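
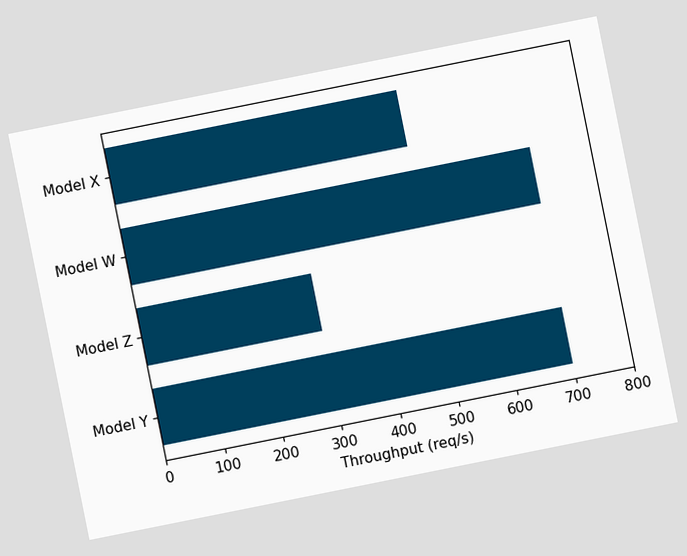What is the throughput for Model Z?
The chart is tilted about 11° counter-clockwise. Reading along the chart's x-axis, the Model Z bar reaches 300req/s.

300req/s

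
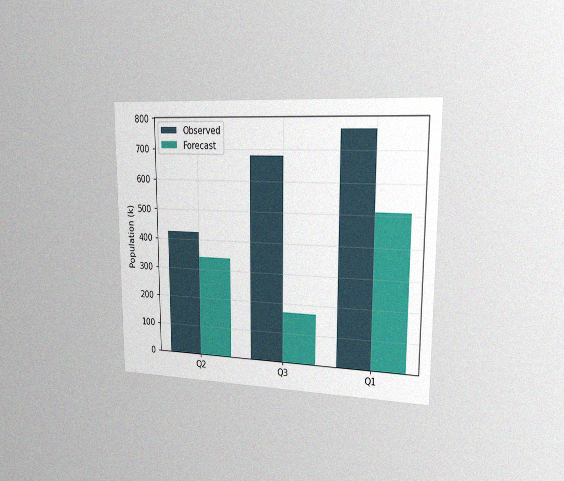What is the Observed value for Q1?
765k

The chart is viewed slightly from the right, with some photo noise. The Observed bar at Q1 reaches 765k on the y-axis.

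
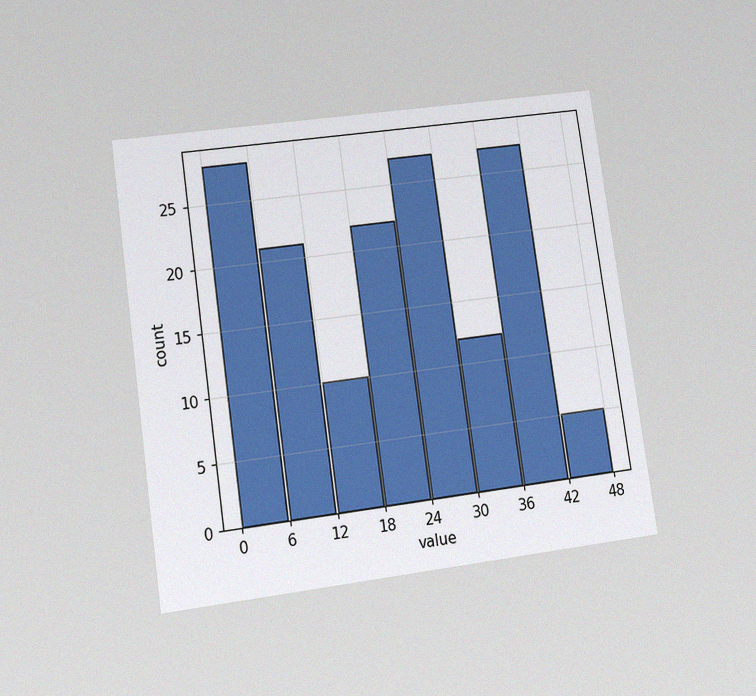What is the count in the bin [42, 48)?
The chart is tilted about 8° counter-clockwise and viewed at a slight angle, with some photo noise. The [42, 48) bin has height 5.

5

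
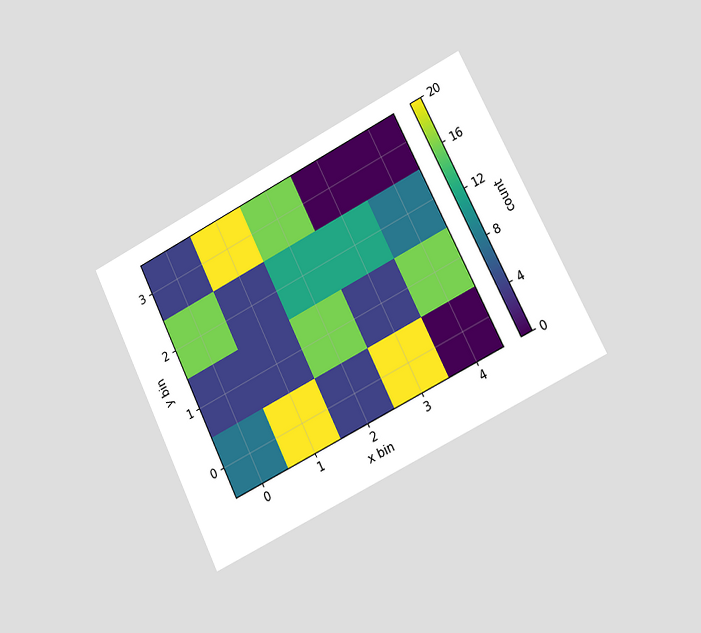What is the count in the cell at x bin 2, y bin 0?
4

The chart is tilted about 26° counter-clockwise and viewed slightly from the right. Matching the cell (2, 0) against the colorbar gives 4.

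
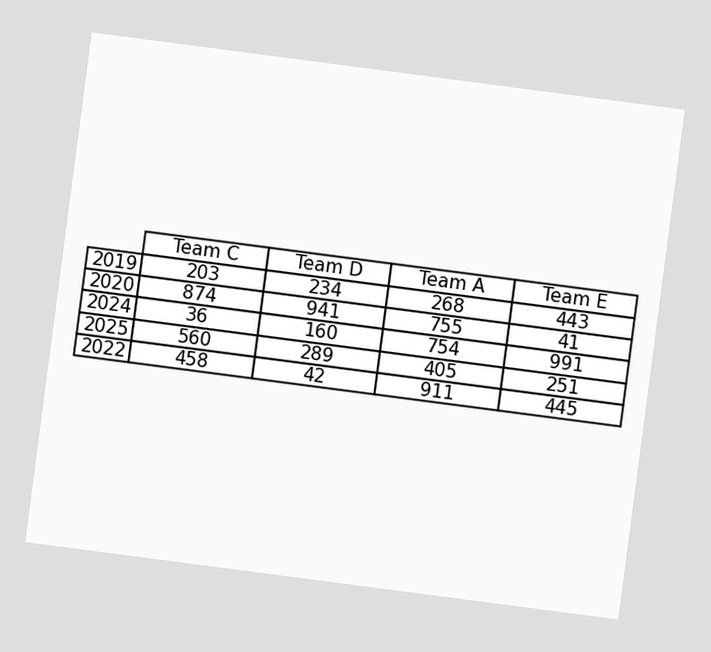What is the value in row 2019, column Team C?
203

The chart is tilted about 7° clockwise. The (2019, Team C) cell reads 203.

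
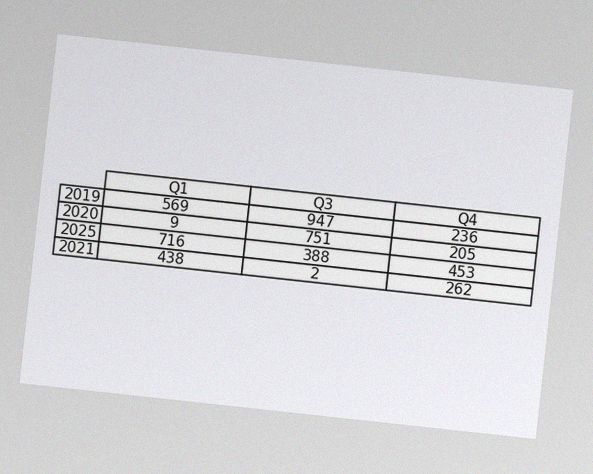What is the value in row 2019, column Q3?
947

The chart is tilted about 6° clockwise, with some photo noise. The (2019, Q3) cell reads 947.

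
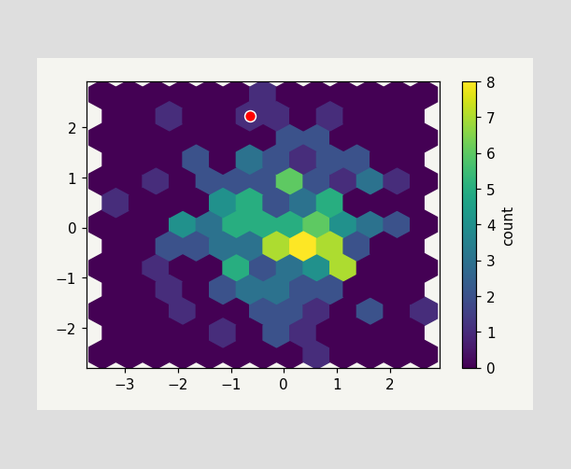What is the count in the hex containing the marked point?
1

The marked hex reads 1 on the colorbar.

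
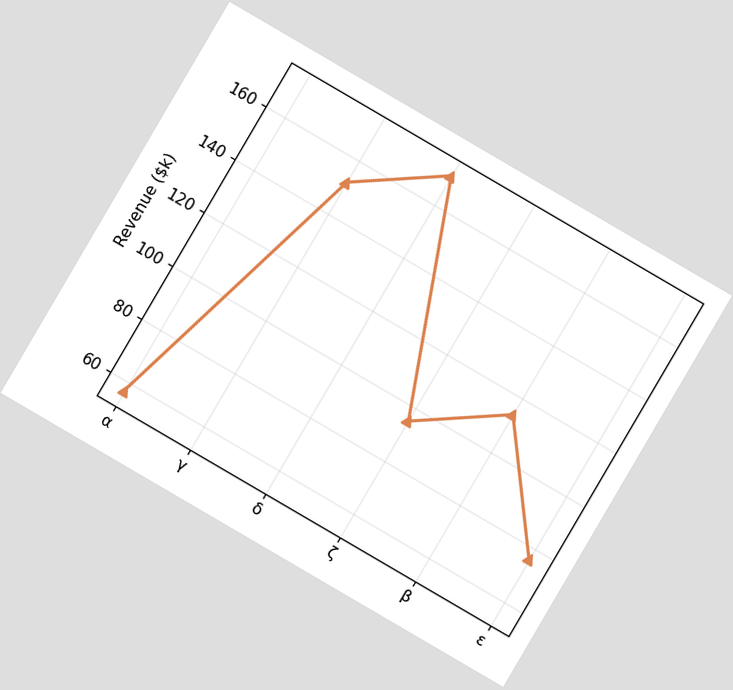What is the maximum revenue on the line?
The chart is tilted about 30° clockwise. The highest point is at δ, and reading across to the y-axis gives $171k.

$171k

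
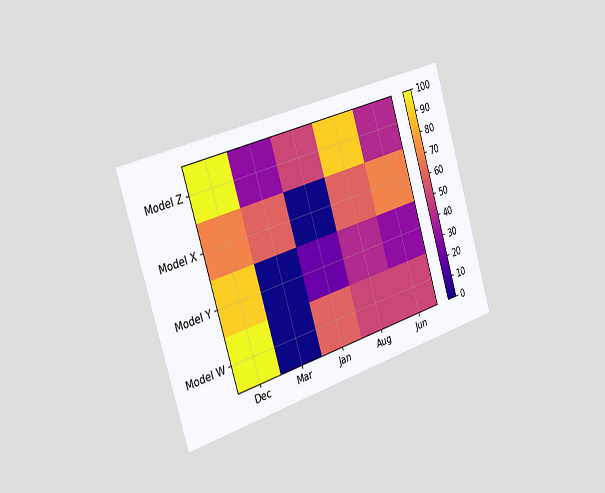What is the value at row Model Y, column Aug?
The chart is tilted about 17° counter-clockwise and viewed slightly from the left. Matching cell (Model Y, Aug) against the colorbar gives 40.

40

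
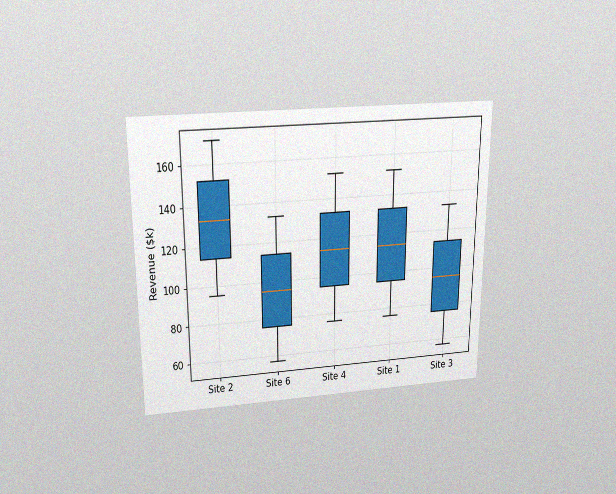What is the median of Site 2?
$133k

The chart is viewed slightly from above, with some photo noise. The median line in the Site 2 box sits at $133k.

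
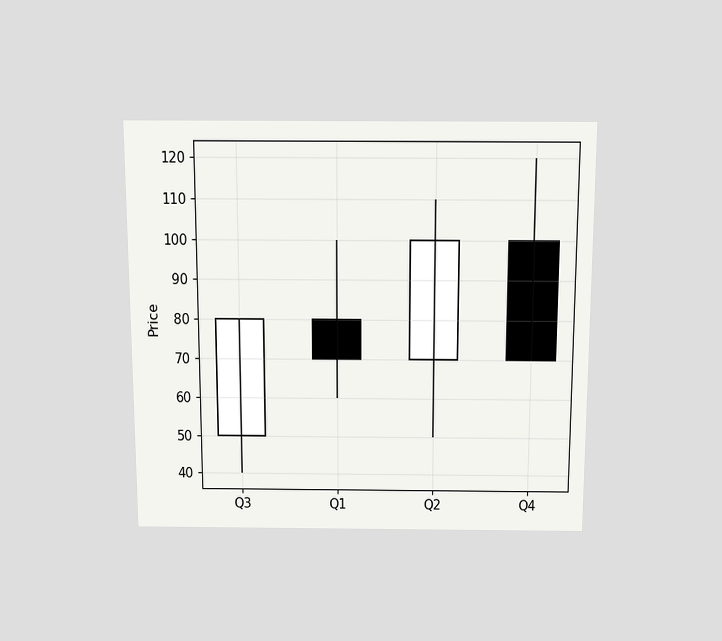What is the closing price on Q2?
100

The chart is viewed slightly from above. The Q2 candle closes at 100.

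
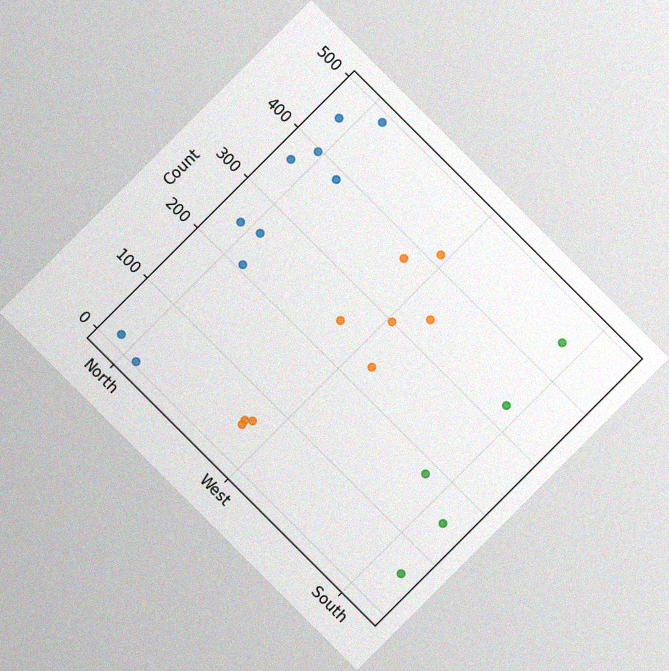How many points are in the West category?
The chart is tilted about 45° clockwise, with some photo noise. Counting the markers in the West column gives 9.

9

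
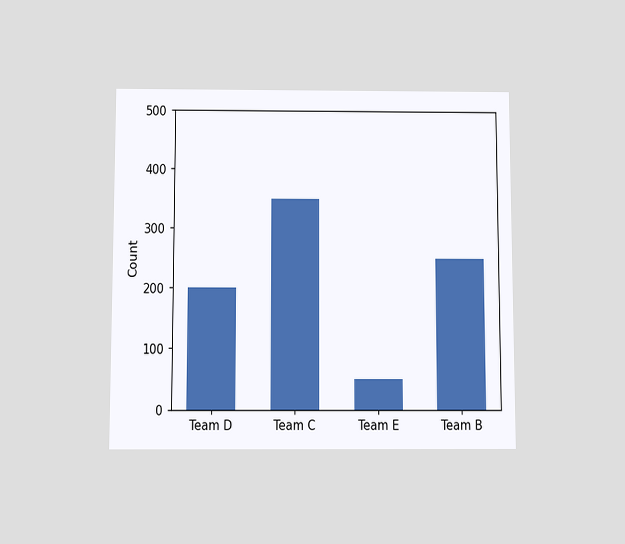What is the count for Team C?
The chart is viewed slightly from below. Reading along the chart's y-axis, the Team C bar reaches 350.

350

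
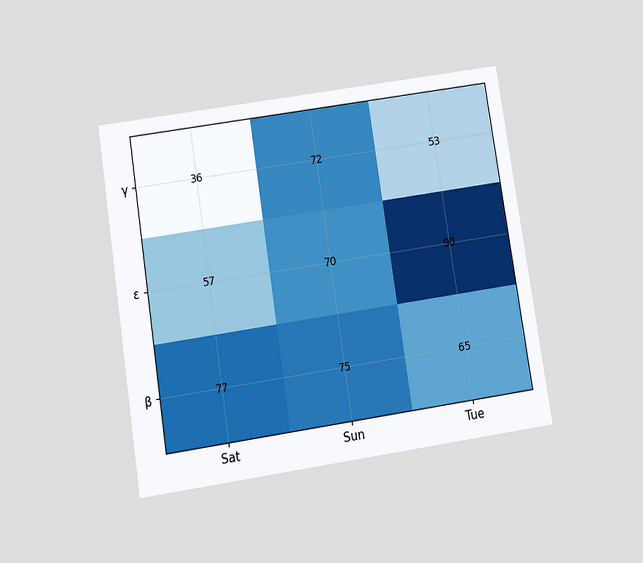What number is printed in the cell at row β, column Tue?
The chart is tilted about 9° counter-clockwise and viewed slightly from below. The (β, Tue) cell reads 65.

65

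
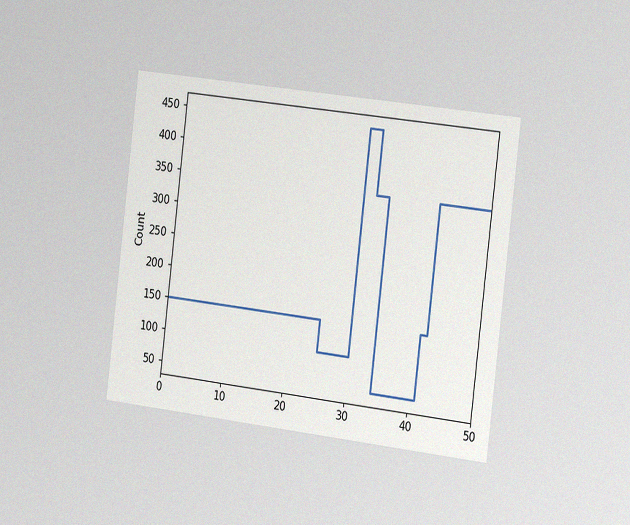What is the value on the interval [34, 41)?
The chart is tilted about 7° clockwise and viewed slightly from the right, with some photo noise. On [34, 41) the step sits at 50.

50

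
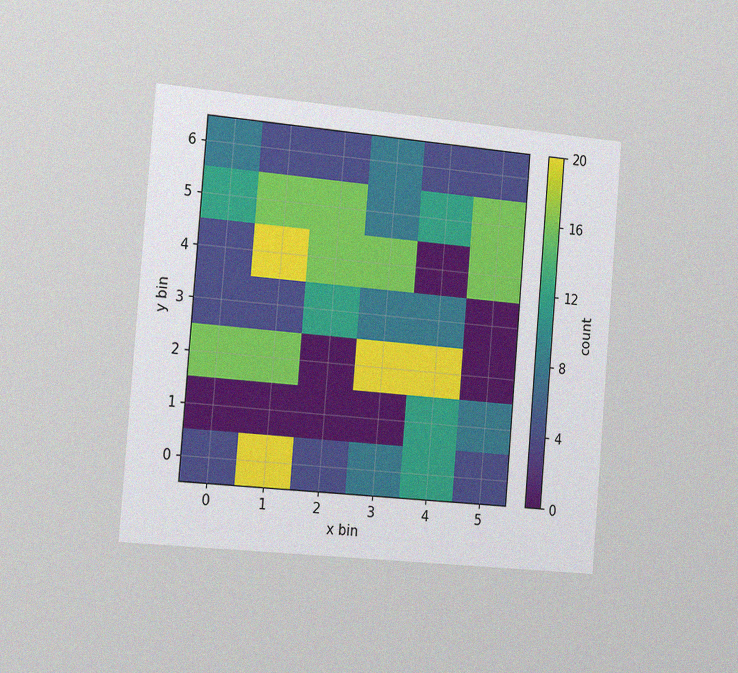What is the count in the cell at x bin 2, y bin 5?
The chart is tilted about 5° clockwise and viewed slightly from the left, with some photo noise. Matching the cell (2, 5) against the colorbar gives 16.

16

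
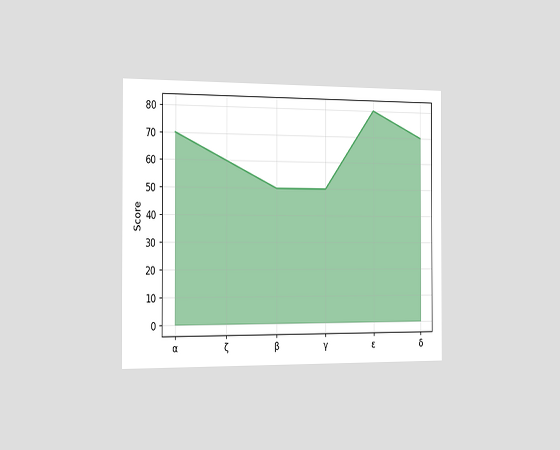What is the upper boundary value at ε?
The chart is viewed slightly from the left. At ε the upper boundary is at 80.

80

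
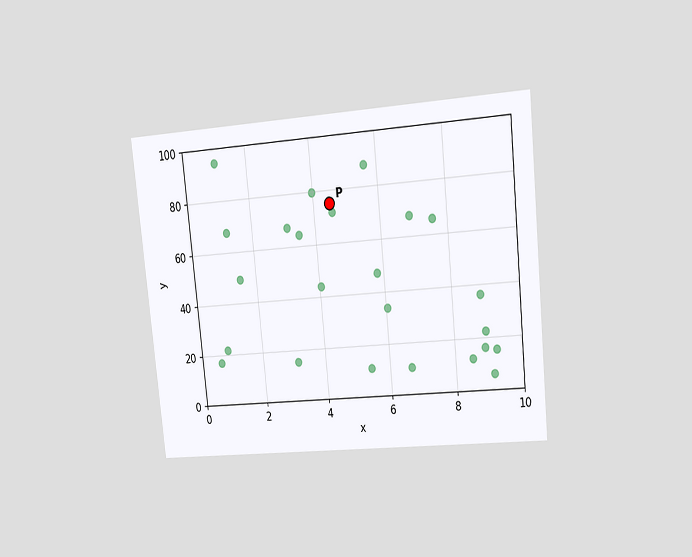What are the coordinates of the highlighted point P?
(4.5, 75)

The chart is tilted about 6° counter-clockwise and viewed at a slight angle. Following the gridlines from P to each axis, P sits at (4.5, 75).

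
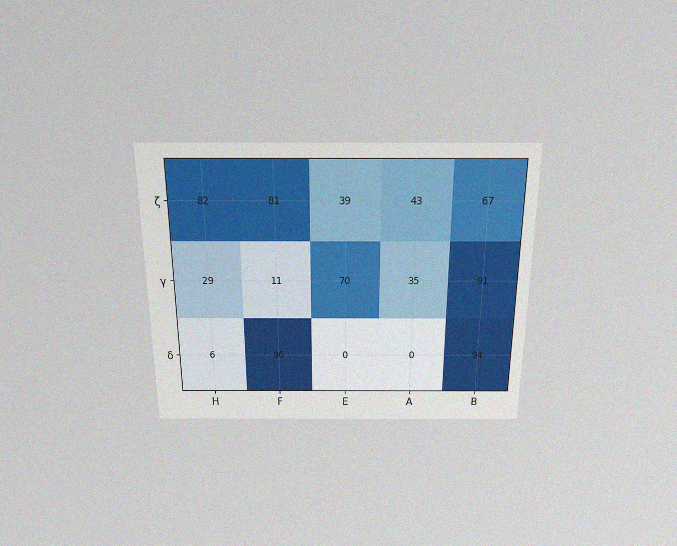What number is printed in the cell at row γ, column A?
The chart is viewed slightly from above, with some photo noise. The (γ, A) cell reads 35.

35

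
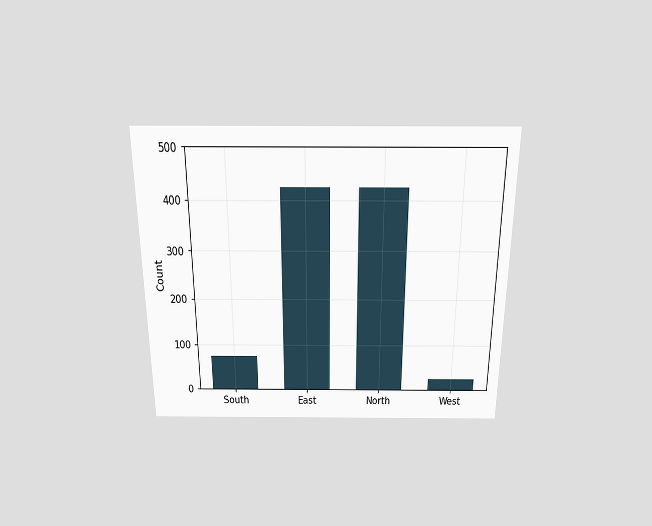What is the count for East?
425

The chart is viewed slightly from above. Reading along the chart's y-axis, the East bar reaches 425.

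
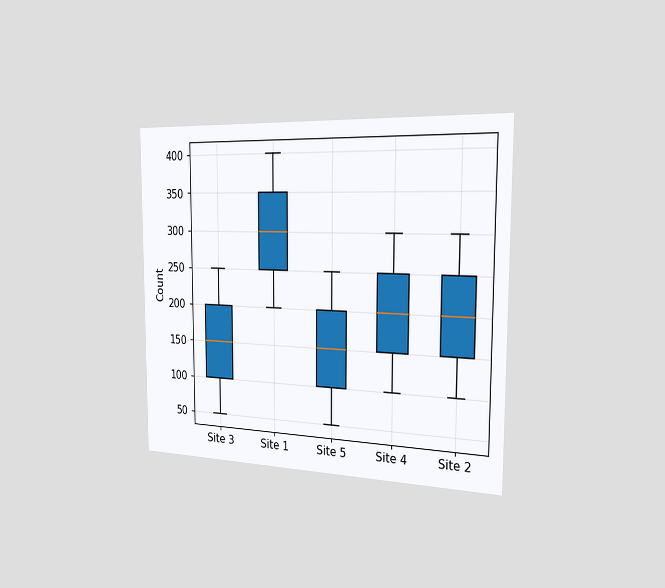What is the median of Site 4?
200

The chart is viewed slightly from the right. The median line in the Site 4 box sits at 200.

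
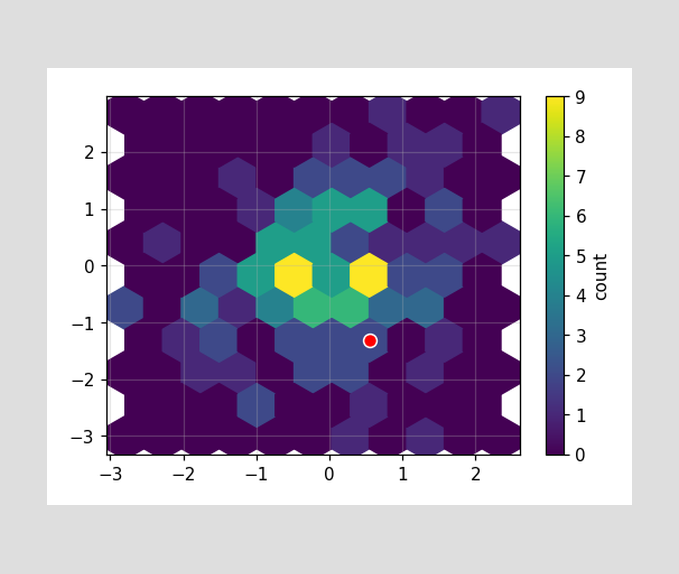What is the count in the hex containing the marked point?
2

The marked hex reads 2 on the colorbar.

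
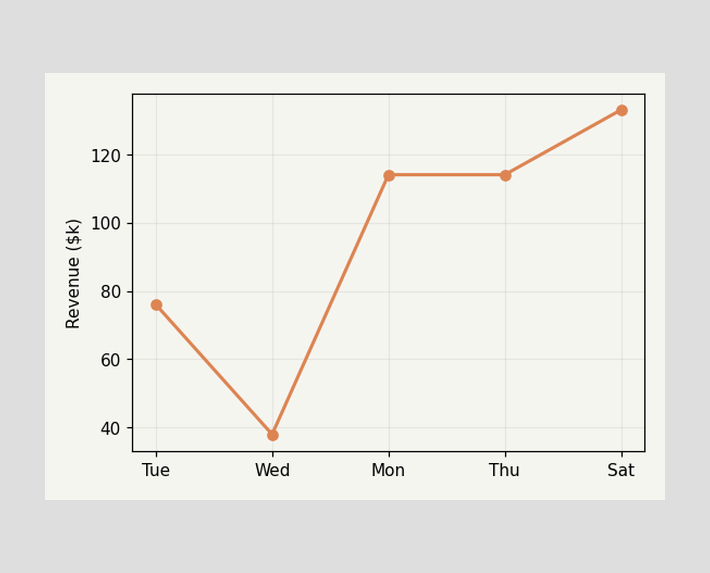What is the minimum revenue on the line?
The lowest point is at Wed, and reading across to the y-axis gives $38k.

$38k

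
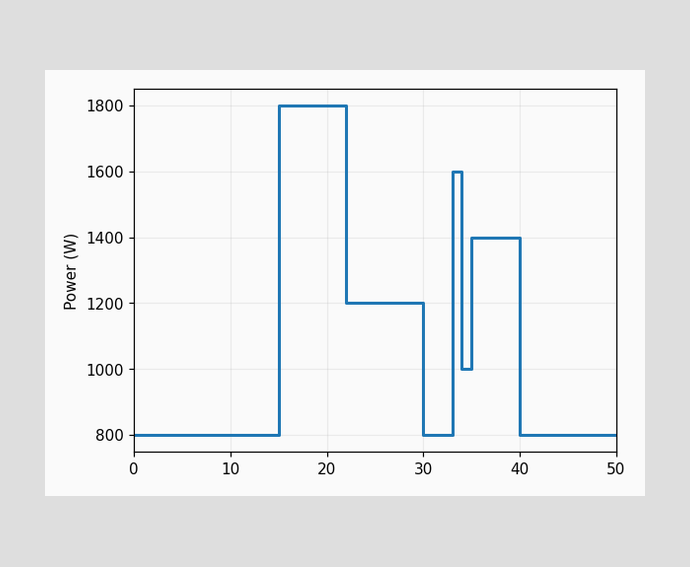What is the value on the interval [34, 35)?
On [34, 35) the step sits at 1000W.

1000W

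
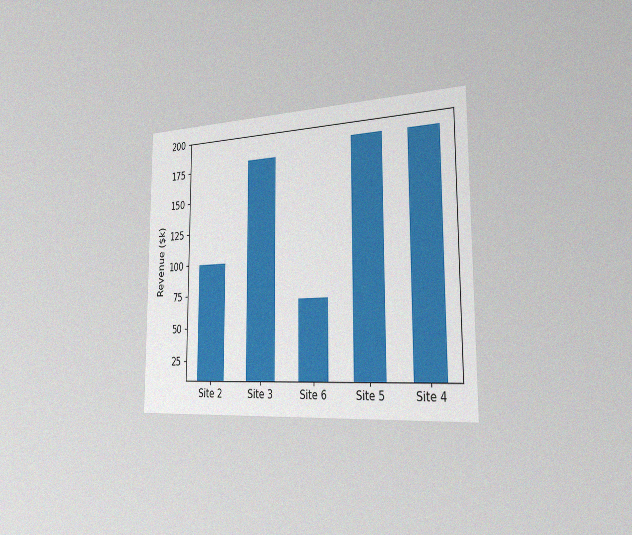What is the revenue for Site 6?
$70k

The chart is viewed slightly from the right, with some photo noise. Reading along the chart's y-axis, the Site 6 bar reaches $70k.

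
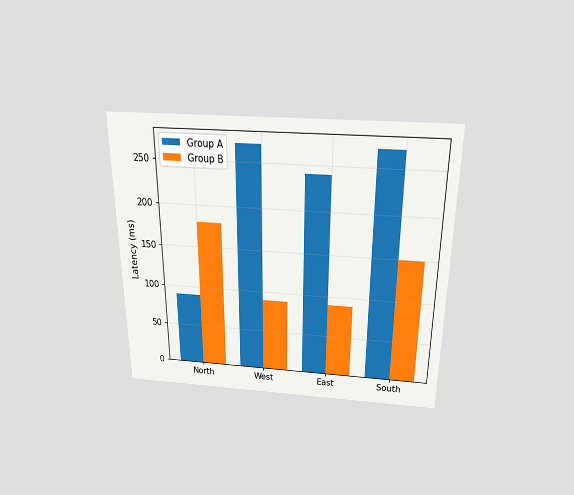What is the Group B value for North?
180ms

The chart is viewed slightly from above. The Group B bar at North reaches 180ms on the y-axis.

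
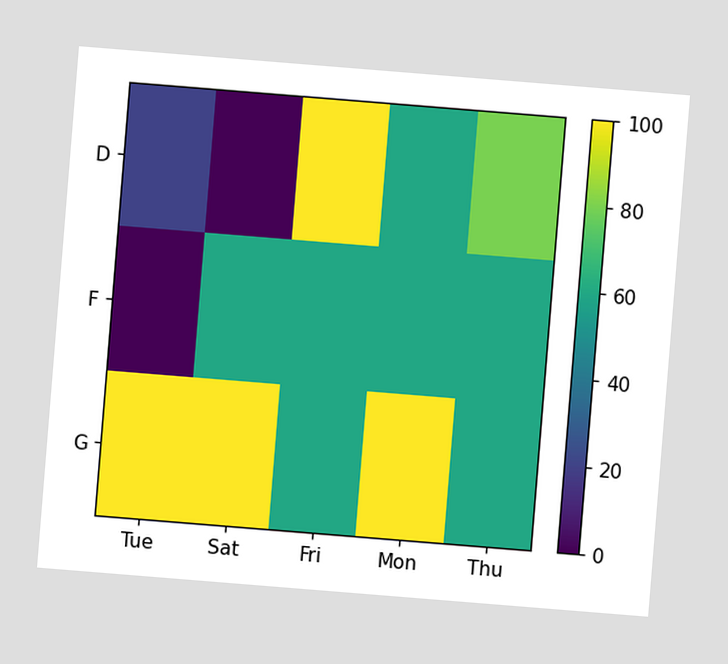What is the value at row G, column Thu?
60

The chart is tilted about 5° clockwise. Matching cell (G, Thu) against the colorbar gives 60.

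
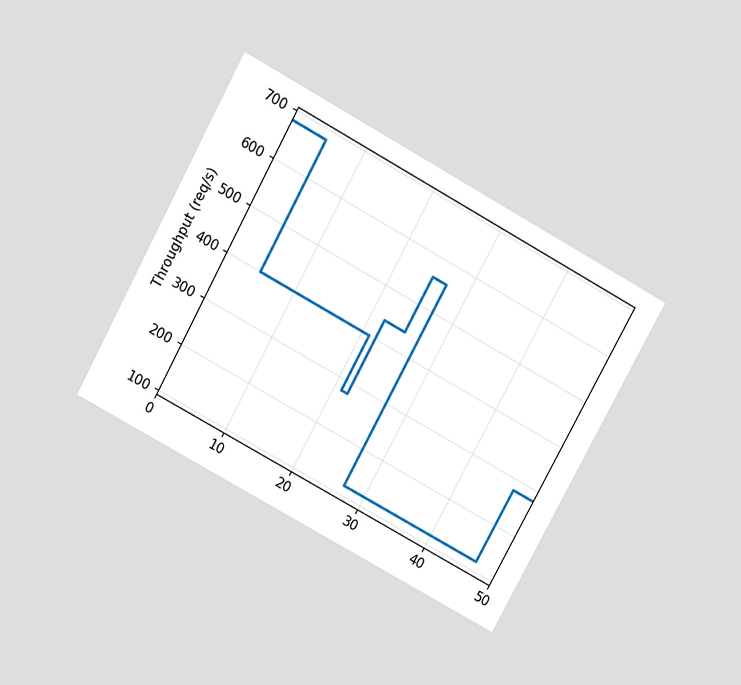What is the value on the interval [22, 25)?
The chart is tilted about 29° clockwise and viewed slightly from above. On [22, 25) the step sits at 440req/s.

440req/s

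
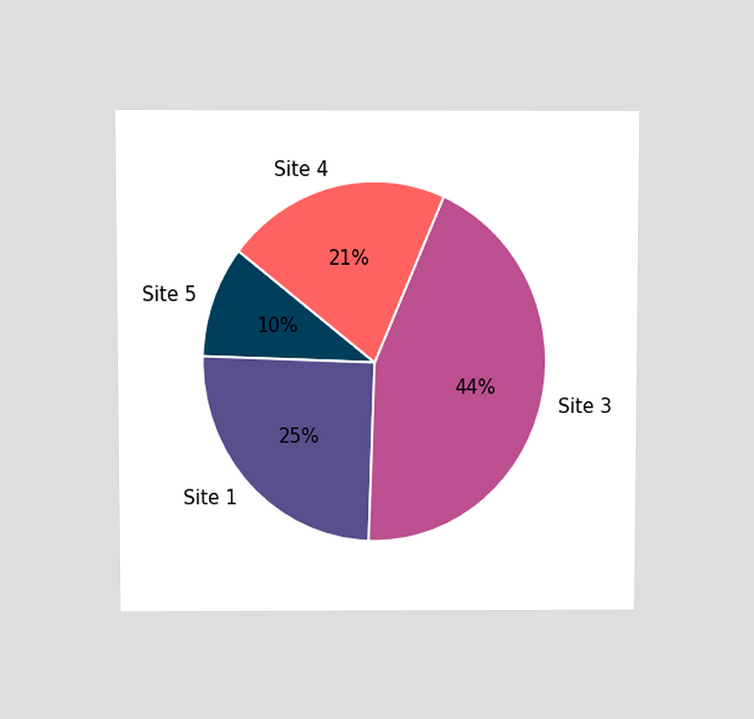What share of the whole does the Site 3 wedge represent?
The chart is viewed at a slight angle. The Site 3 slice takes up 44% of the pie.

44%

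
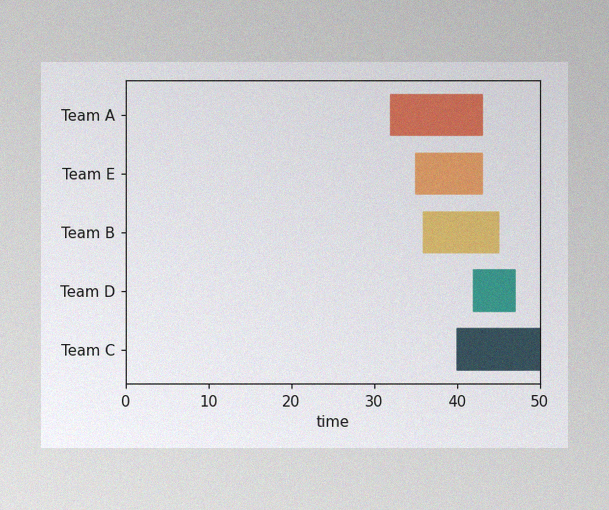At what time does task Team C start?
40

The image has some photo noise and uneven lighting. The Team C bar begins at t=40.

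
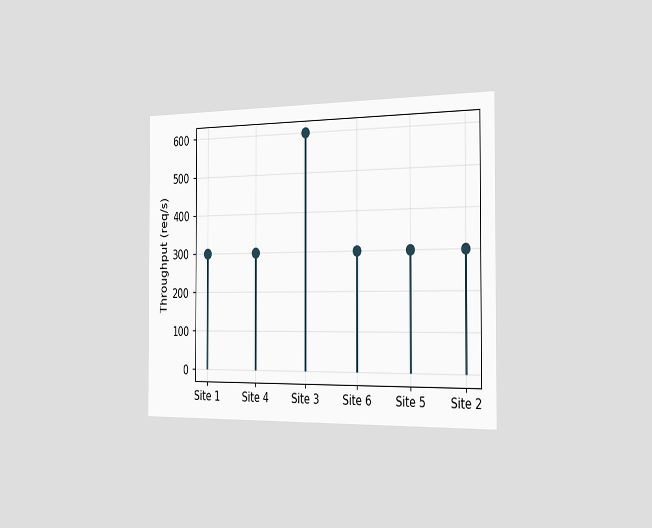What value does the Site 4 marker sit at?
The chart is viewed slightly from the right. The Site 4 marker sits at 300req/s.

300req/s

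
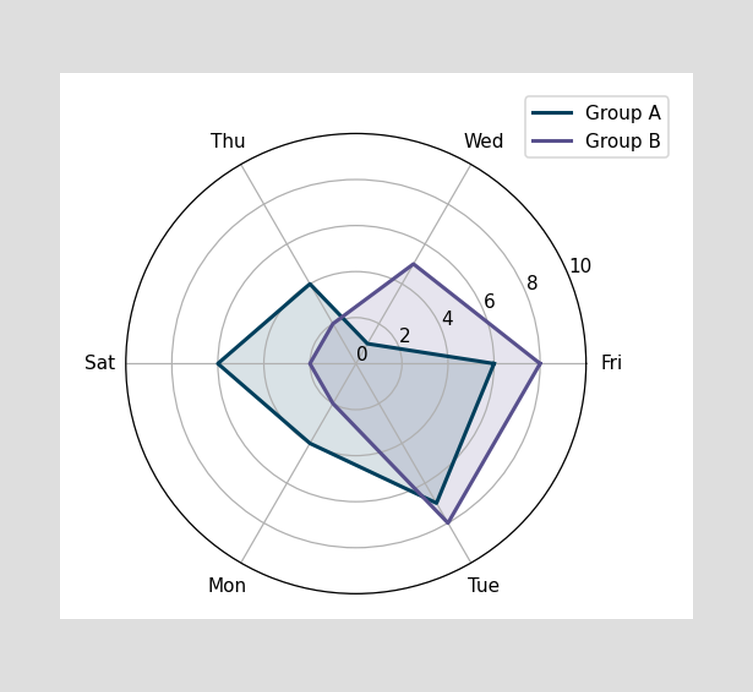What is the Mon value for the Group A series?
4

On the Mon axis, Group A reaches 4.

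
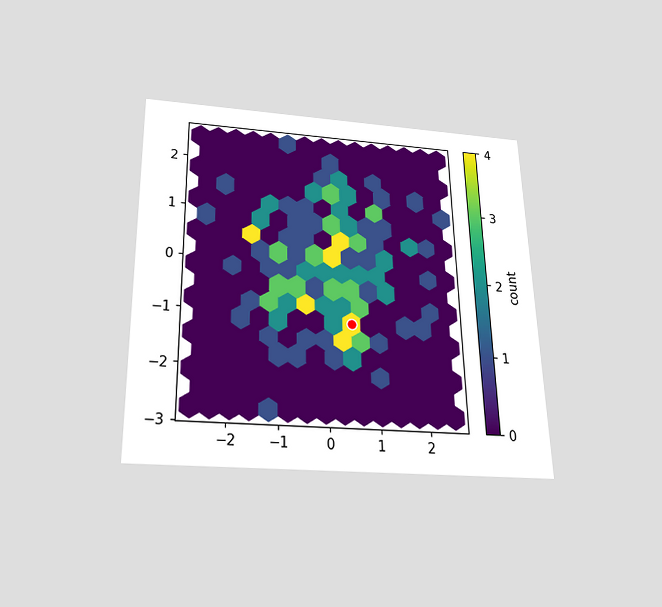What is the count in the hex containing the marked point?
4

The chart is viewed slightly from below. The marked hex reads 4 on the colorbar.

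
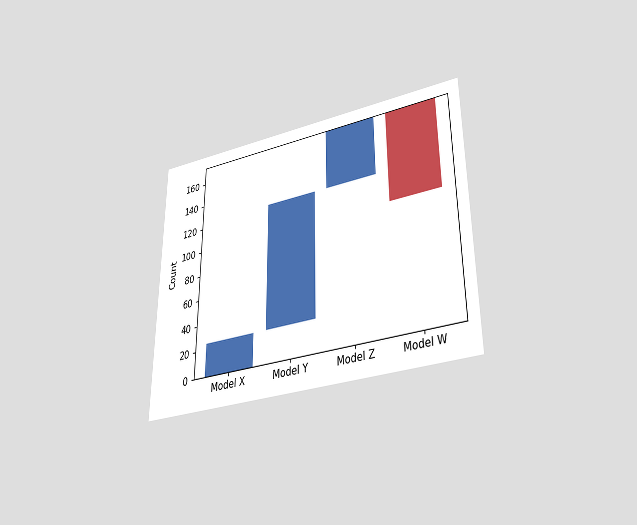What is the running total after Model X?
The chart is viewed slightly from below. After Model X the running total reaches 25.

25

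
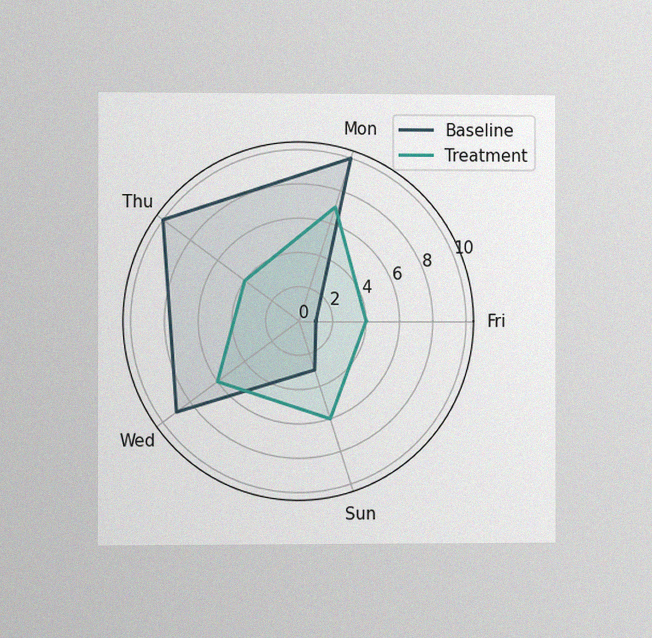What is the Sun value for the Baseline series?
The chart is viewed slightly from the left, with some photo noise. On the Sun axis, Baseline reaches 3.

3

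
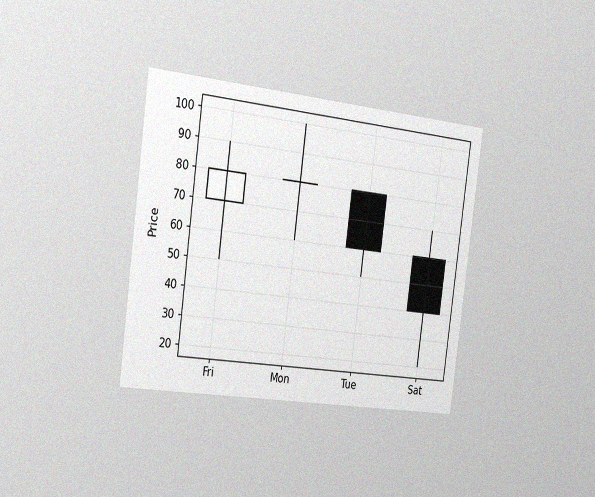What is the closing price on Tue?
The chart is tilted about 7° clockwise and viewed slightly from the left, with some photo noise. The Tue candle closes at 60.

60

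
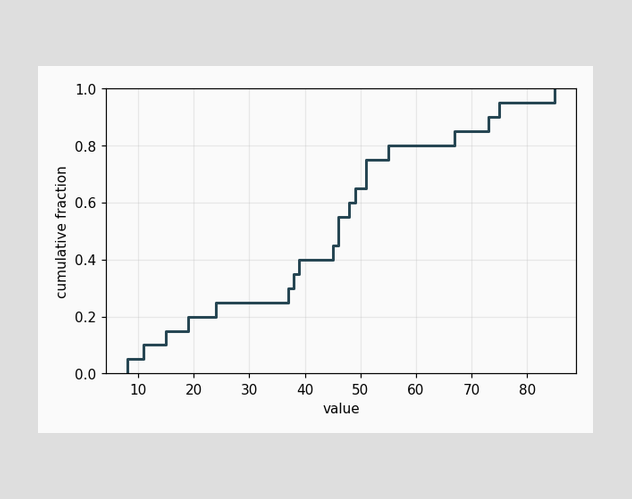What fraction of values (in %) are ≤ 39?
40%

At x=39 the ECDF step is at 40%.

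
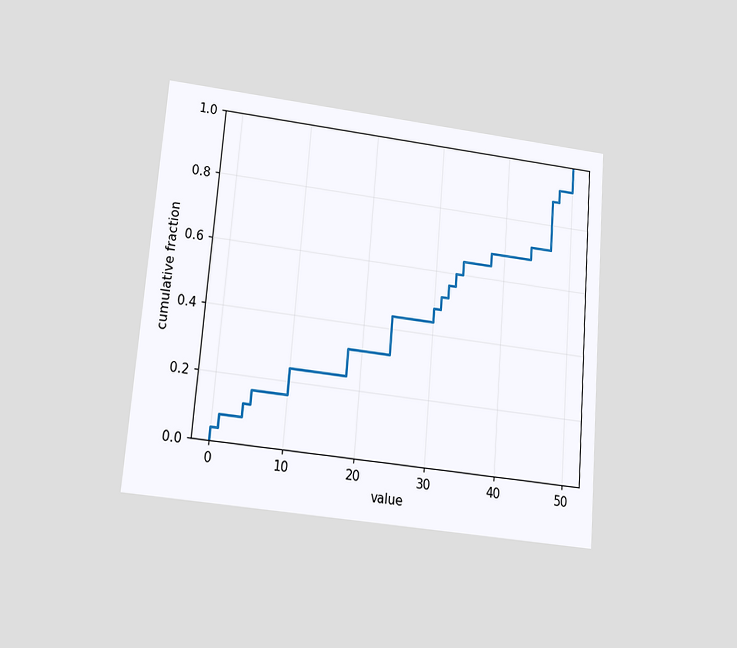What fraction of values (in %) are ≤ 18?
32%

The chart is tilted about 5° clockwise and viewed slightly from below. At x=18 the ECDF step is at 32%.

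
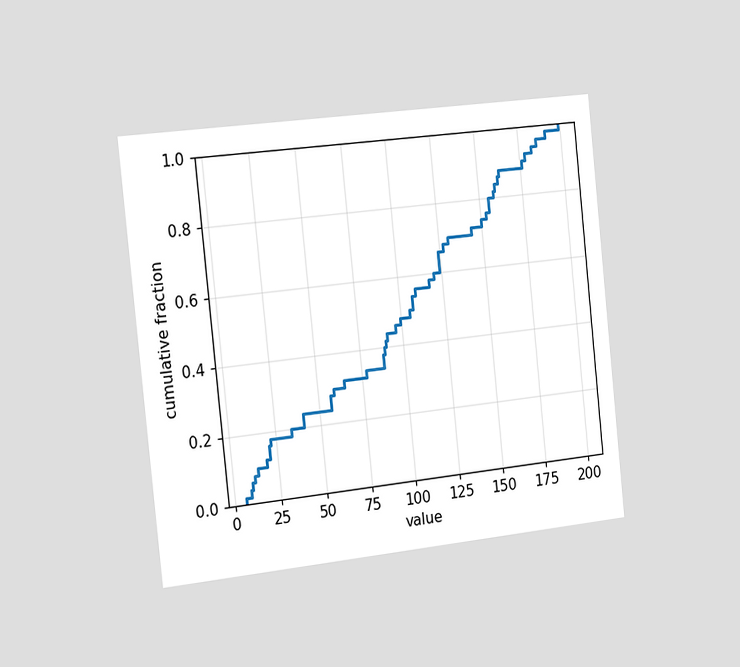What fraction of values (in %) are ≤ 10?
The chart is tilted about 6° counter-clockwise and viewed slightly from the left. At x=10 the ECDF step is at 6%.

6%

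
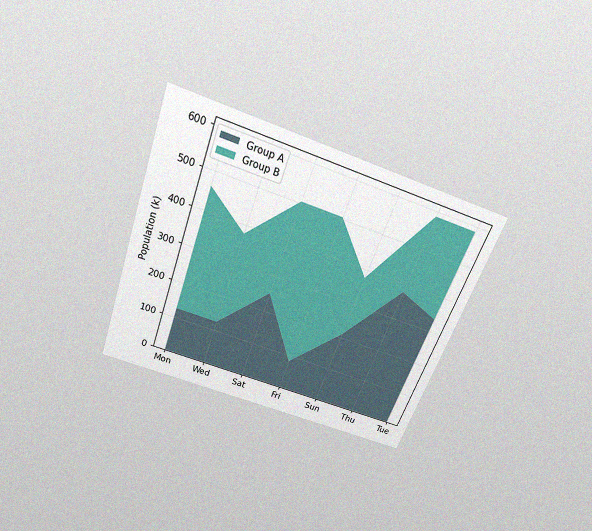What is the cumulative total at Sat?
The chart is tilted about 20° clockwise and viewed slightly from above, with some photo noise. The stacked total at Sat reaches 504k.

504k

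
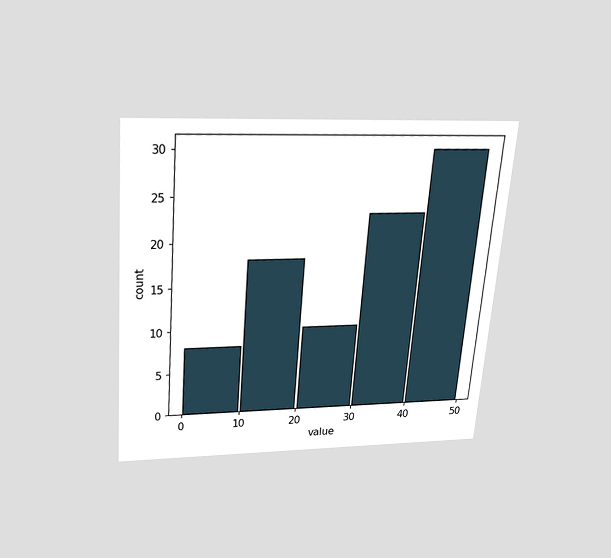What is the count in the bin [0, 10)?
The chart is tilted about 5° clockwise and viewed slightly from above. The [0, 10) bin has height 8.

8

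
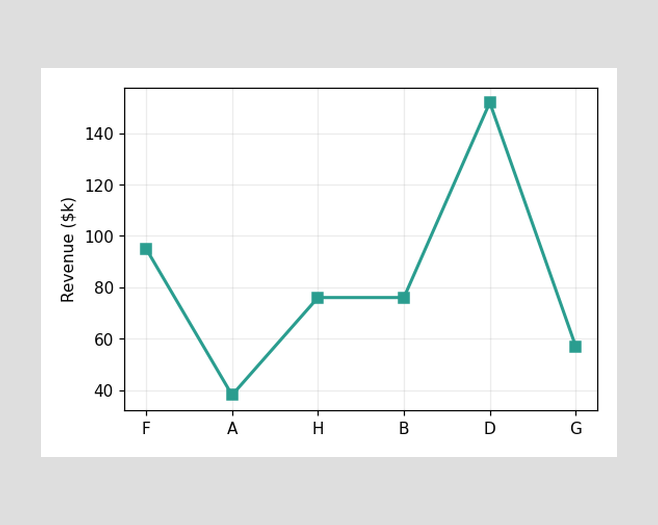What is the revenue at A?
$38k

At A, the line is at $38k.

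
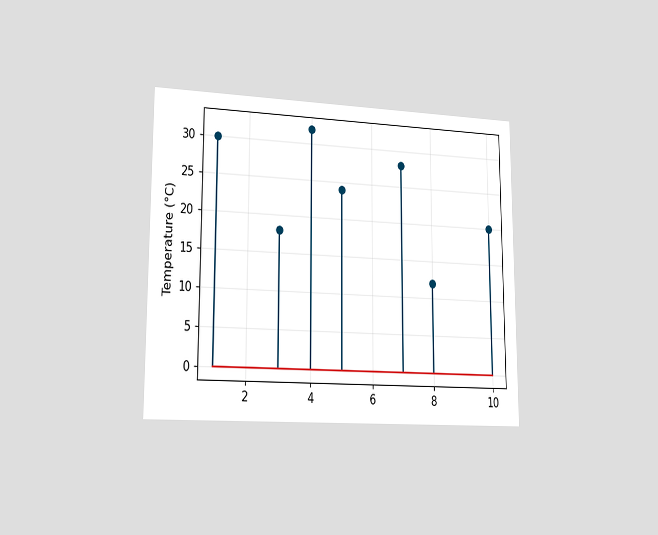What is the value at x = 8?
12°C

The chart is viewed slightly from the left. The stem at x=8 reaches 12°C.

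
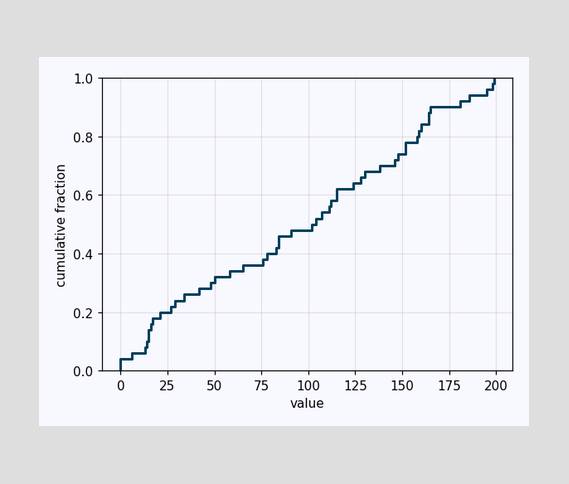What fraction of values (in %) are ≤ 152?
At x=152 the ECDF step is at 78%.

78%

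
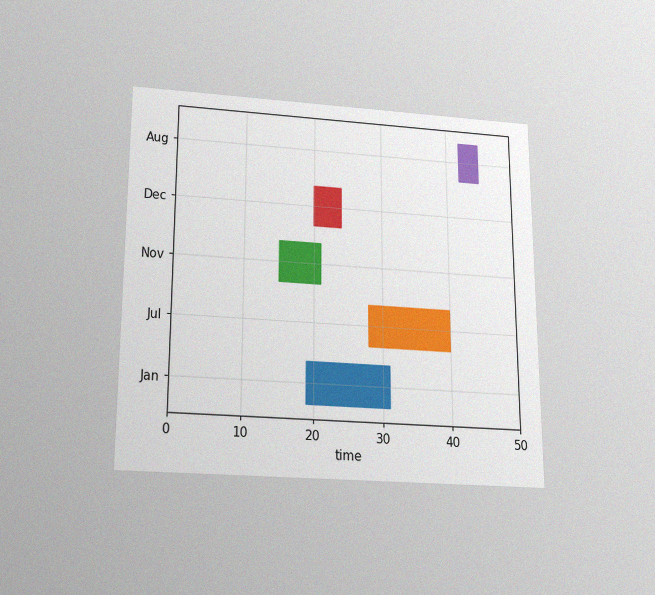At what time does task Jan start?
19

The chart is viewed slightly from below, with some photo noise. The Jan bar begins at t=19.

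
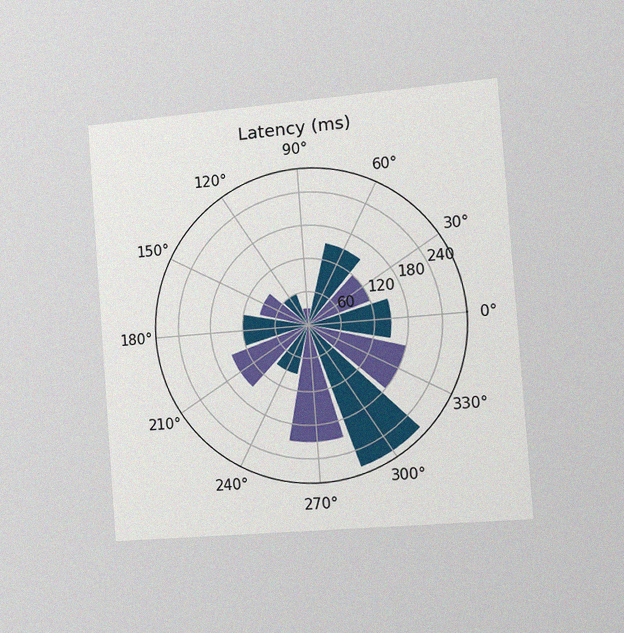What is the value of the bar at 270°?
The chart is tilted about 4° counter-clockwise and viewed slightly from the right, with some photo noise. The bar at 270° reaches 210ms on the radial axis.

210ms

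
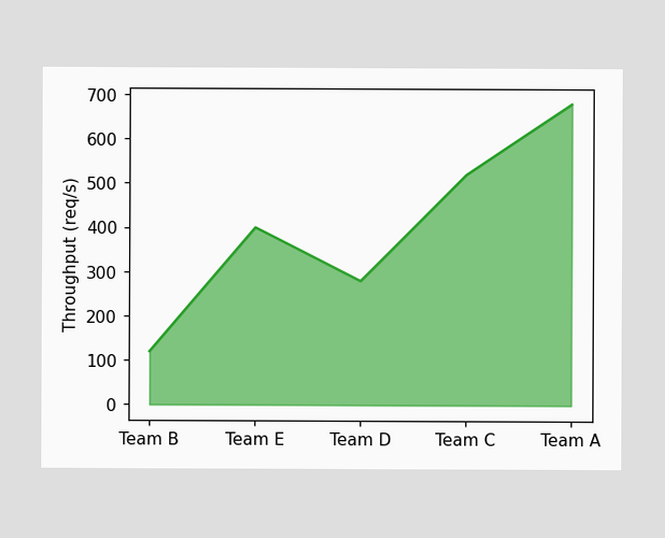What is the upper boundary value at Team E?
400req/s

At Team E the upper boundary is at 400req/s.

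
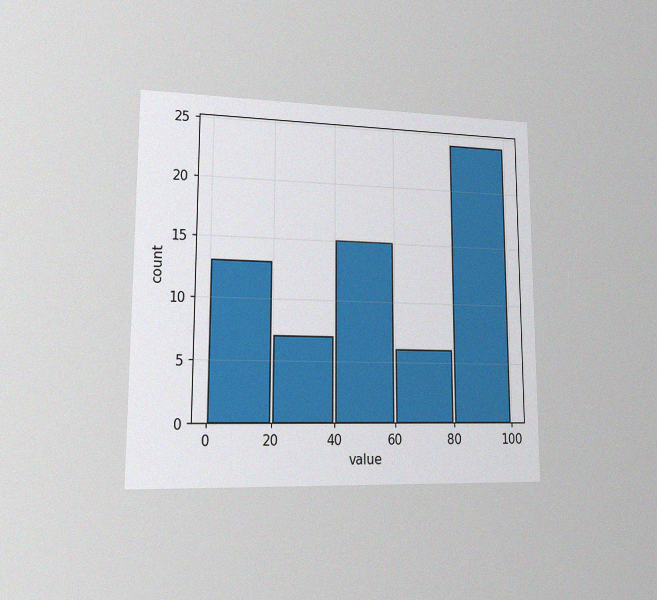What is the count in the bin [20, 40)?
The chart is viewed slightly from the left, with some photo noise. The [20, 40) bin has height 7.

7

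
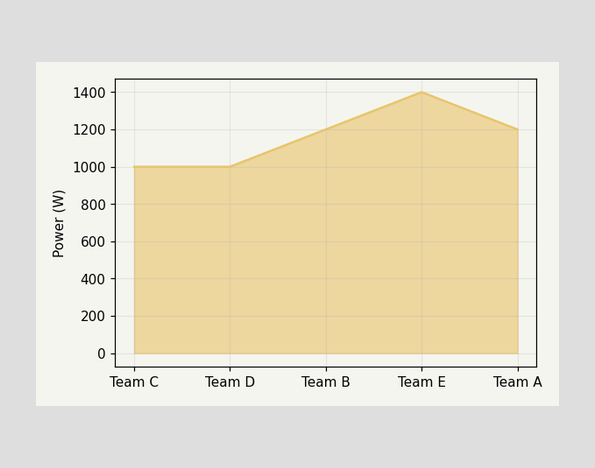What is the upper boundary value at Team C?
At Team C the upper boundary is at 1000W.

1000W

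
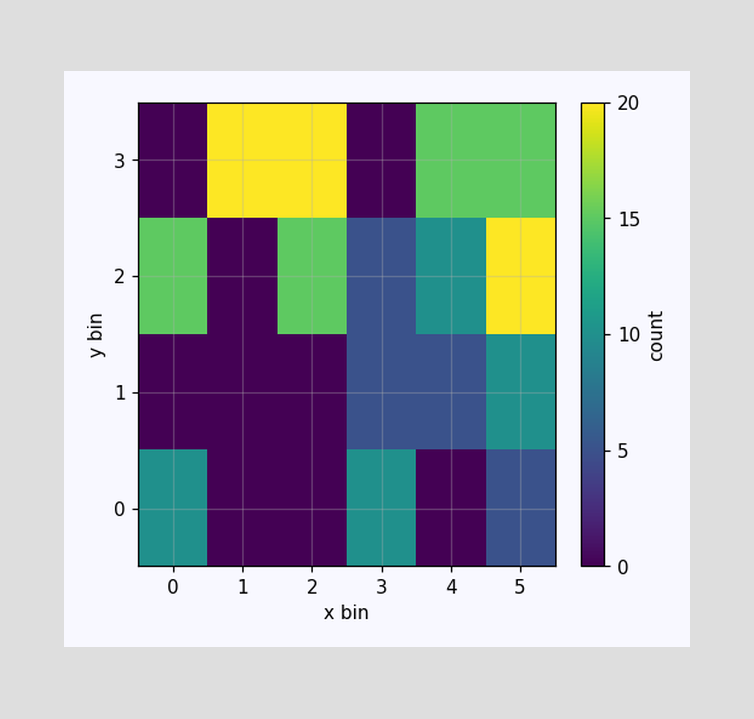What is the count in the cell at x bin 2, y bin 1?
Matching the cell (2, 1) against the colorbar gives 0.

0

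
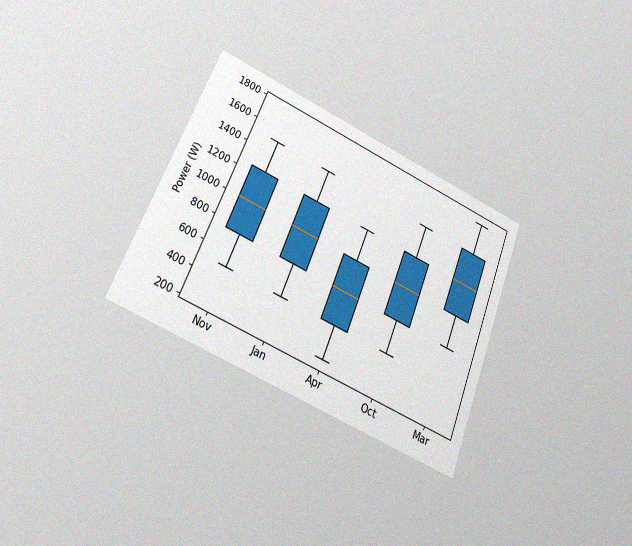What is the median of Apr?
The chart is tilted about 22° clockwise and viewed at a slight angle, with some photo noise. The median line in the Apr box sits at 750W.

750W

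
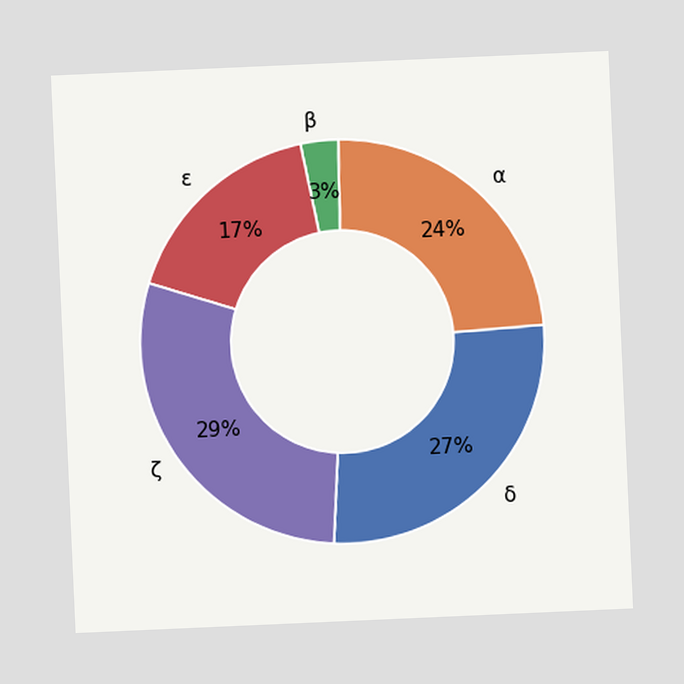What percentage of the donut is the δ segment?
The chart is tilted about 3° counter-clockwise. The δ segment takes up 27% of the ring.

27%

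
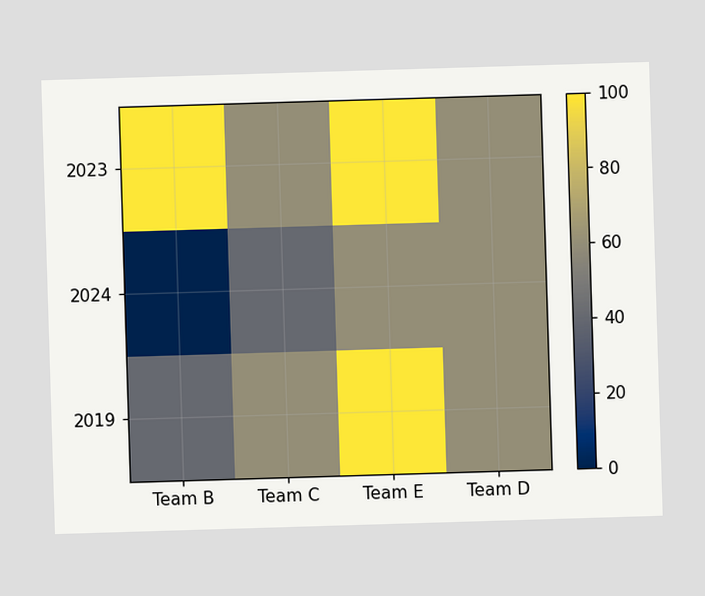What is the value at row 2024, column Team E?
Matching cell (2024, Team E) against the colorbar gives 60.

60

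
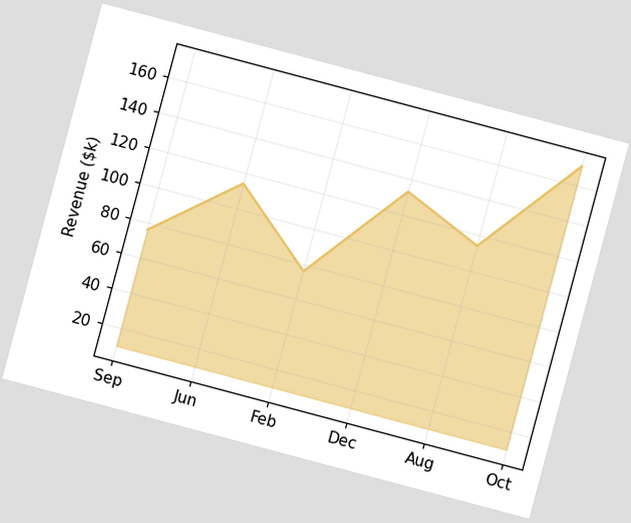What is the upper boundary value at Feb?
$76k

The chart is tilted about 15° clockwise. At Feb the upper boundary is at $76k.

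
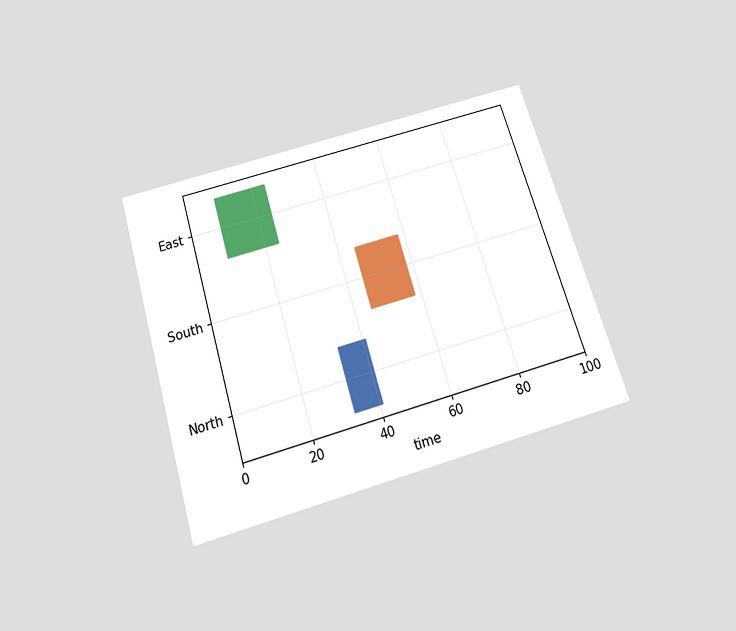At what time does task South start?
45

The chart is tilted about 17° counter-clockwise and viewed slightly from below. The South bar begins at t=45.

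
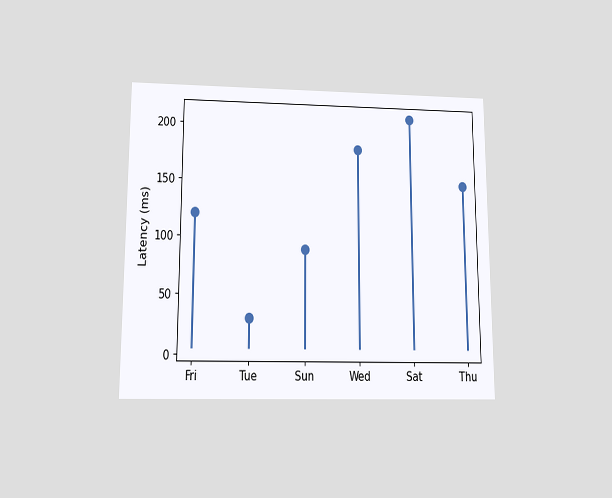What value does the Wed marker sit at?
The chart is viewed slightly from below. The Wed marker sits at 180ms.

180ms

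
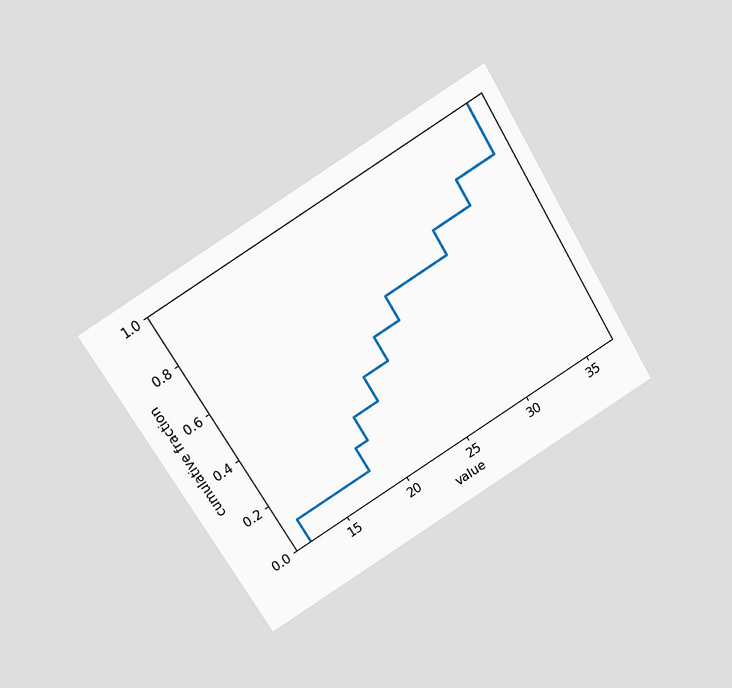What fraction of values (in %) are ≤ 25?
The chart is tilted about 31° counter-clockwise and viewed slightly from above. At x=25 the ECDF step is at 60%.

60%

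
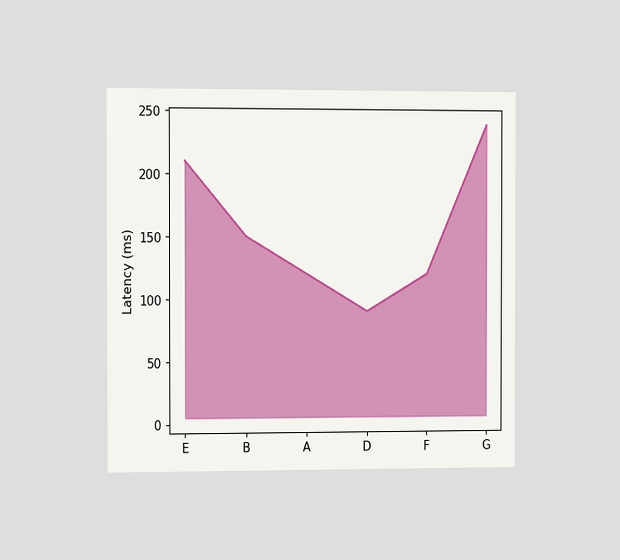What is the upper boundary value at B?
150ms

The chart is viewed slightly from the left. At B the upper boundary is at 150ms.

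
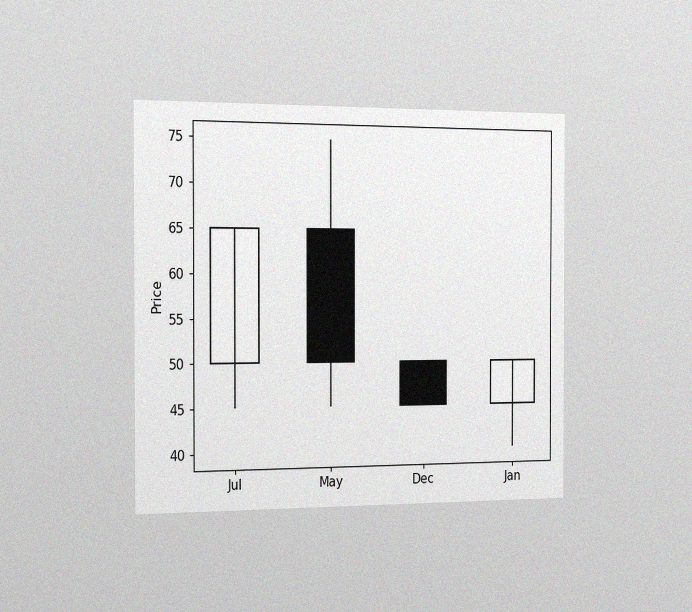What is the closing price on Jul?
65

The chart is viewed slightly from the left, with some photo noise. The Jul candle closes at 65.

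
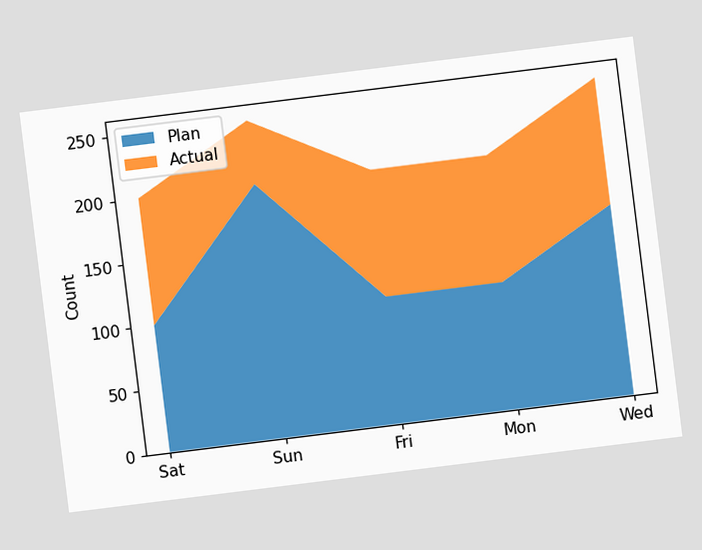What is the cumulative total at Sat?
The chart is tilted about 7° counter-clockwise. The stacked total at Sat reaches 200.

200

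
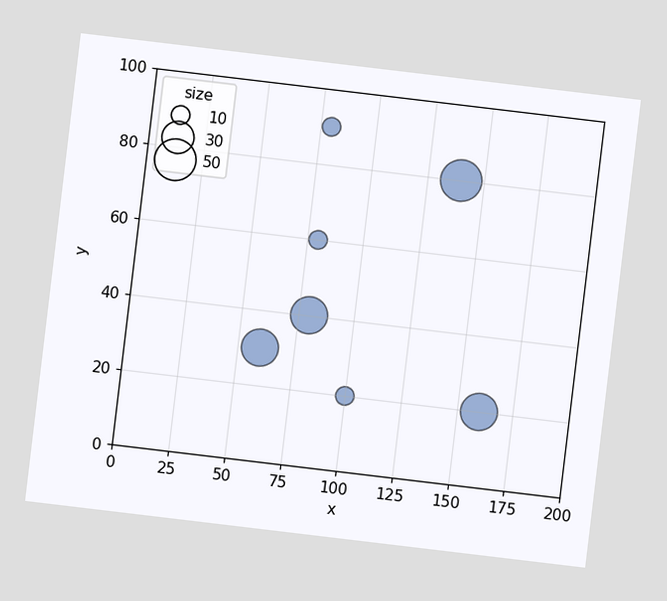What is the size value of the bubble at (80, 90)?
10

The chart is tilted about 7° clockwise. Matching the bubble at (80, 90) against the size legend gives 10.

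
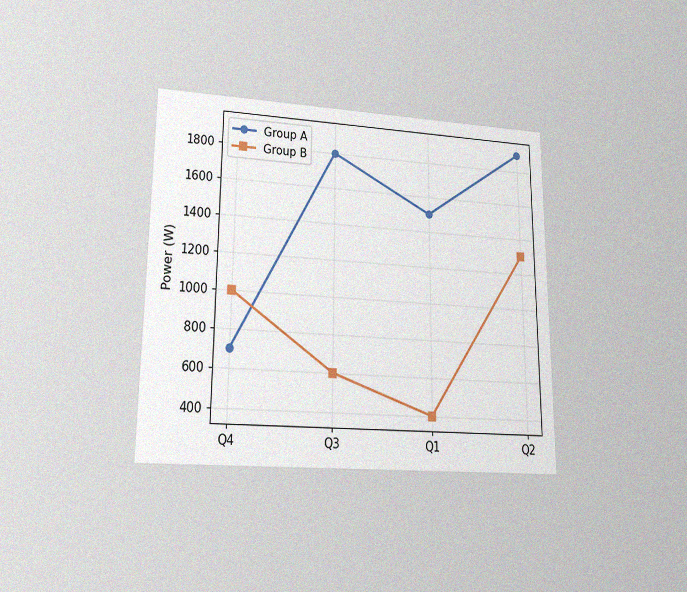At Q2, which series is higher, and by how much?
Group A, by 600W

The chart is viewed at a slight angle, with some photo noise. At Q2, Group A sits above the other line by 600W.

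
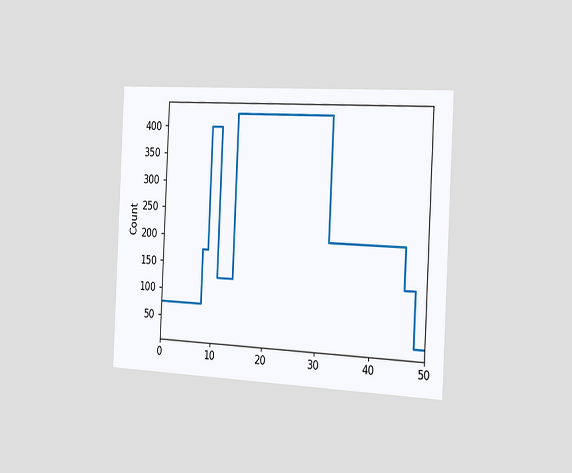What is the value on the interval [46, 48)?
125

The chart is tilted about 3° clockwise and viewed slightly from the right. On [46, 48) the step sits at 125.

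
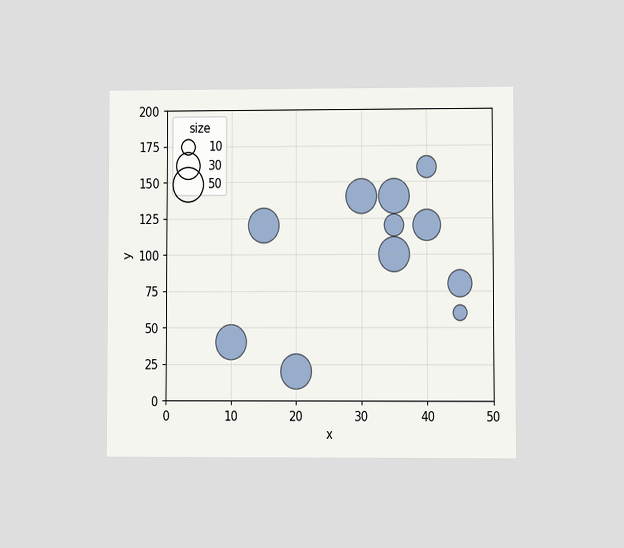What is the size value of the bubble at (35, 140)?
The chart is viewed at a slight angle. Matching the bubble at (35, 140) against the size legend gives 50.

50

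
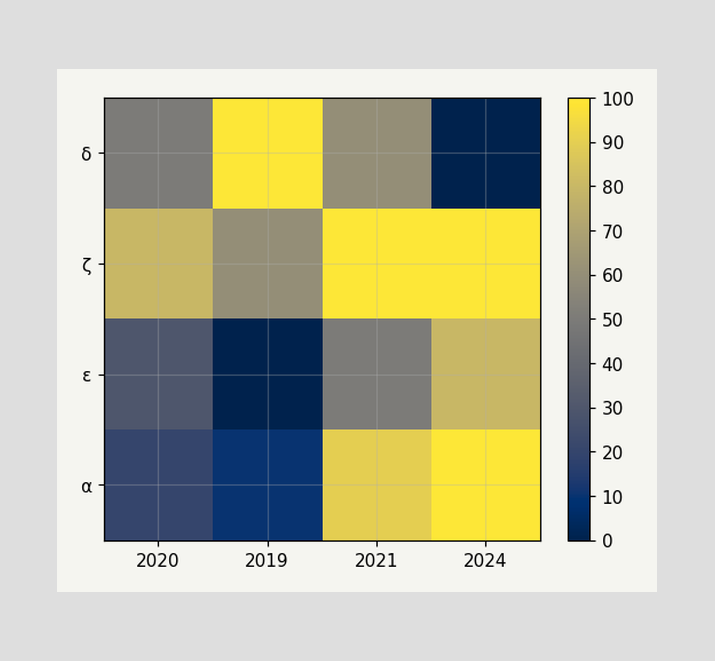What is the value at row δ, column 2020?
50

Matching cell (δ, 2020) against the colorbar gives 50.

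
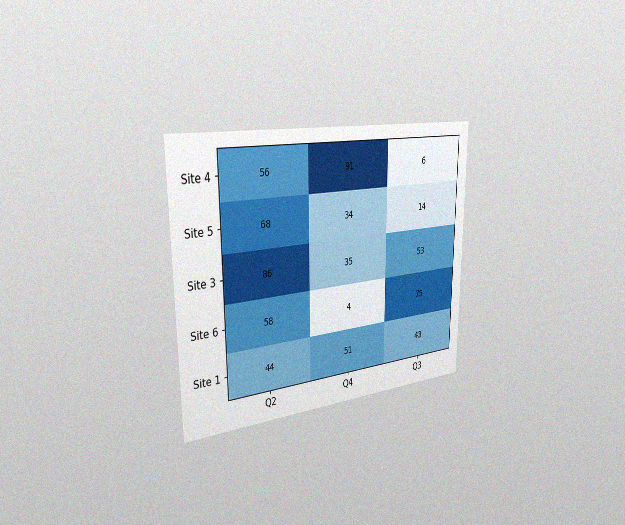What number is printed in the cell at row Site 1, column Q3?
The chart is viewed slightly from the left, with some photo noise. The (Site 1, Q3) cell reads 43.

43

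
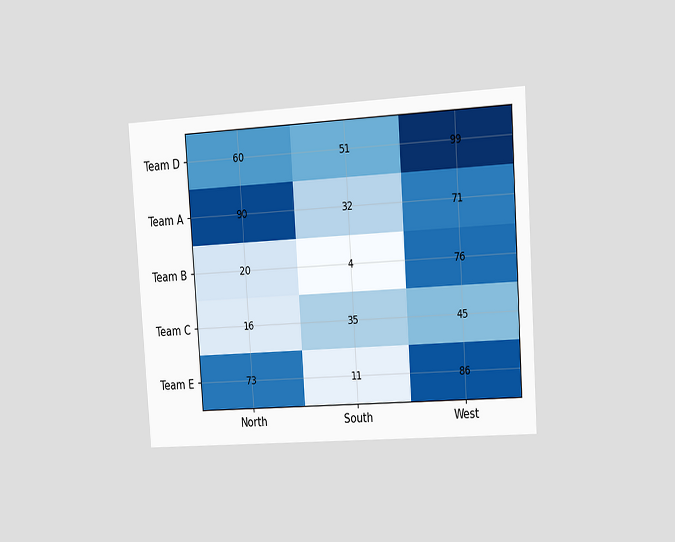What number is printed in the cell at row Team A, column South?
32

The chart is tilted about 4° counter-clockwise and viewed slightly from the right. The (Team A, South) cell reads 32.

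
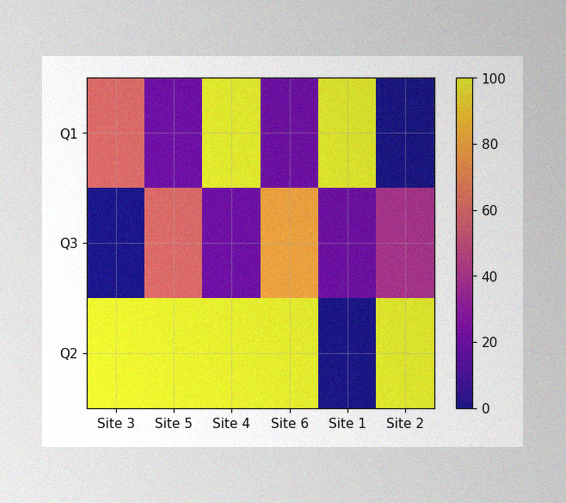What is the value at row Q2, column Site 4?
The image has some photo noise and uneven lighting. Matching cell (Q2, Site 4) against the colorbar gives 100.

100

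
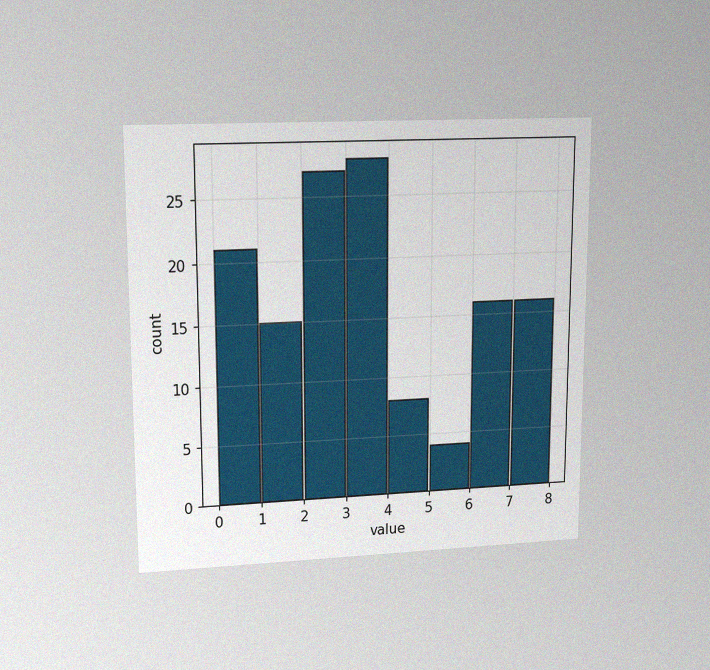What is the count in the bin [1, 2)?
15

The chart is viewed at a slight angle, with some photo noise. The [1, 2) bin has height 15.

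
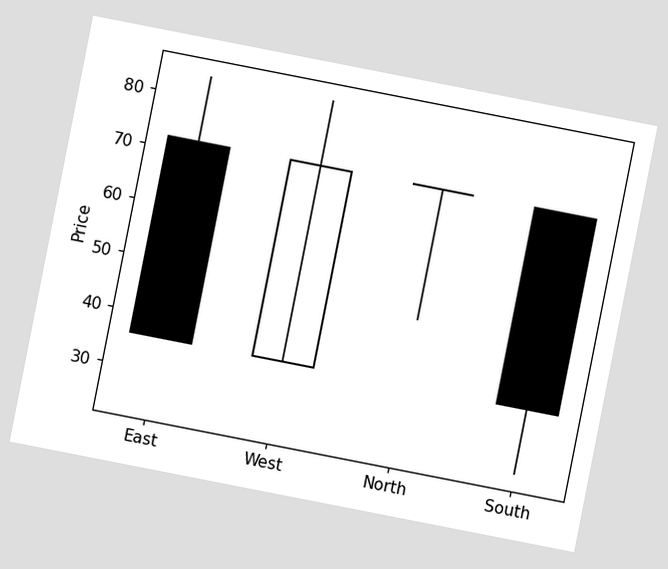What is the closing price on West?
72

The chart is tilted about 11° clockwise. The West candle closes at 72.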